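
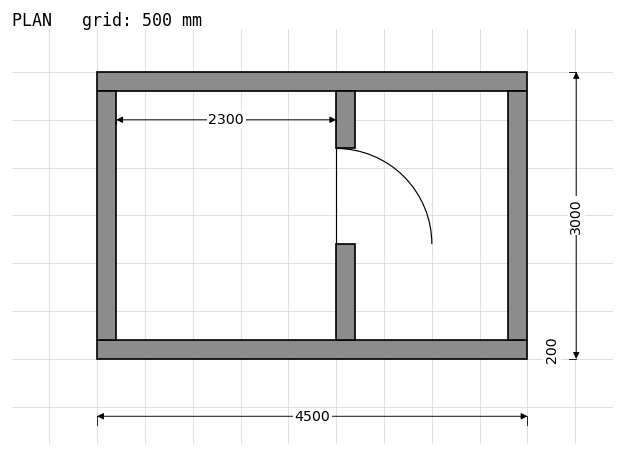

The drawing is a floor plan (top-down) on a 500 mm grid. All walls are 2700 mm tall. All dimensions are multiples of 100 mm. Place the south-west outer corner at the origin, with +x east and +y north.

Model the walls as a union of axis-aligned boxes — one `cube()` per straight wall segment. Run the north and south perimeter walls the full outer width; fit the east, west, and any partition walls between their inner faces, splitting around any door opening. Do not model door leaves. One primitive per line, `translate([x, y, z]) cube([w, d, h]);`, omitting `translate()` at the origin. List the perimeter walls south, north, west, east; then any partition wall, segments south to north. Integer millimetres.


cube([4500, 200, 2700]);
translate([0, 2800, 0]) cube([4500, 200, 2700]);
translate([0, 200, 0]) cube([200, 2600, 2700]);
translate([4300, 200, 0]) cube([200, 2600, 2700]);
translate([2500, 200, 0]) cube([200, 1000, 2700]);
translate([2500, 2200, 0]) cube([200, 600, 2700]);


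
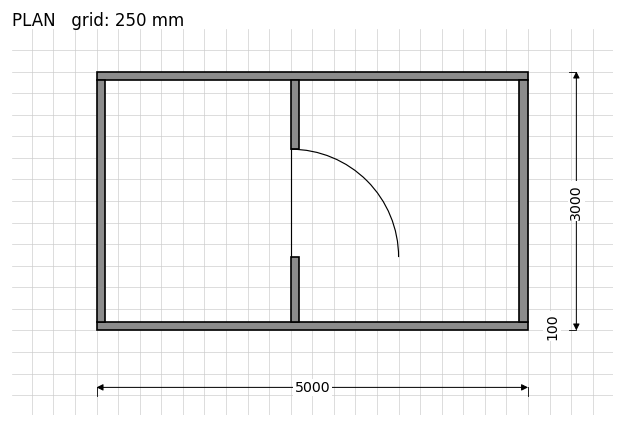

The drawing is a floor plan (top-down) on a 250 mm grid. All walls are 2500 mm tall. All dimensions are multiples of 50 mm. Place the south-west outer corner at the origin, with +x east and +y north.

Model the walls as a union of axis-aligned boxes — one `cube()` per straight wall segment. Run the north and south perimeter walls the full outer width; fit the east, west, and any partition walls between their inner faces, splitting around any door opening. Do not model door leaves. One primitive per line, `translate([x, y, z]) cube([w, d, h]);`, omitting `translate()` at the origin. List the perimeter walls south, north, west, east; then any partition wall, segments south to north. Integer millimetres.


cube([5000, 100, 2500]);
translate([0, 2900, 0]) cube([5000, 100, 2500]);
translate([0, 100, 0]) cube([100, 2800, 2500]);
translate([4900, 100, 0]) cube([100, 2800, 2500]);
translate([2250, 100, 0]) cube([100, 750, 2500]);
translate([2250, 2100, 0]) cube([100, 800, 2500]);


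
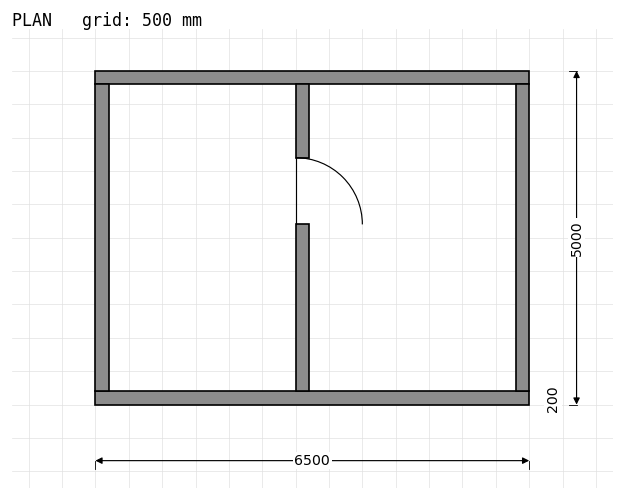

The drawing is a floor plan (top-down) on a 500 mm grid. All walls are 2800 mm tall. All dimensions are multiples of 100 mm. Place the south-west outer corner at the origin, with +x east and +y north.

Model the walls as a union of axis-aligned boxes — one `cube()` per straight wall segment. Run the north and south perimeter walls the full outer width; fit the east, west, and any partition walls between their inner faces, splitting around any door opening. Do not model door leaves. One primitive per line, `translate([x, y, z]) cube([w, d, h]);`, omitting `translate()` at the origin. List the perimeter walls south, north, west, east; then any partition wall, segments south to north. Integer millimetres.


cube([6500, 200, 2800]);
translate([0, 4800, 0]) cube([6500, 200, 2800]);
translate([0, 200, 0]) cube([200, 4600, 2800]);
translate([6300, 200, 0]) cube([200, 4600, 2800]);
translate([3000, 200, 0]) cube([200, 2500, 2800]);
translate([3000, 3700, 0]) cube([200, 1100, 2800]);


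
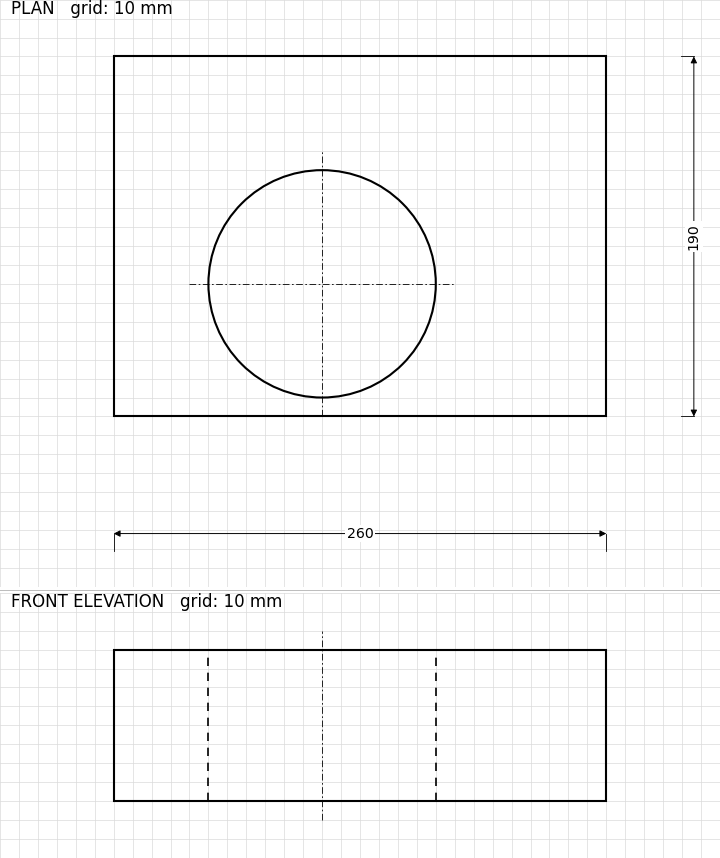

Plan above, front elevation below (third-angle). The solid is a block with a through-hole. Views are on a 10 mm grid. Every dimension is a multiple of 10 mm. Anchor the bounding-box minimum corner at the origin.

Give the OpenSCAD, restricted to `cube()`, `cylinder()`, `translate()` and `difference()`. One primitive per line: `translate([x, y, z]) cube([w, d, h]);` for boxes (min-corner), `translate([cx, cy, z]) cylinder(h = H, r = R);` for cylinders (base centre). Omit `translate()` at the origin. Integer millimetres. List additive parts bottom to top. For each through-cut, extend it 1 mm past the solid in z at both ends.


difference() {
  cube([260, 190, 80]);
  translate([110, 70, -1]) cylinder(h = 82, r = 60);
}


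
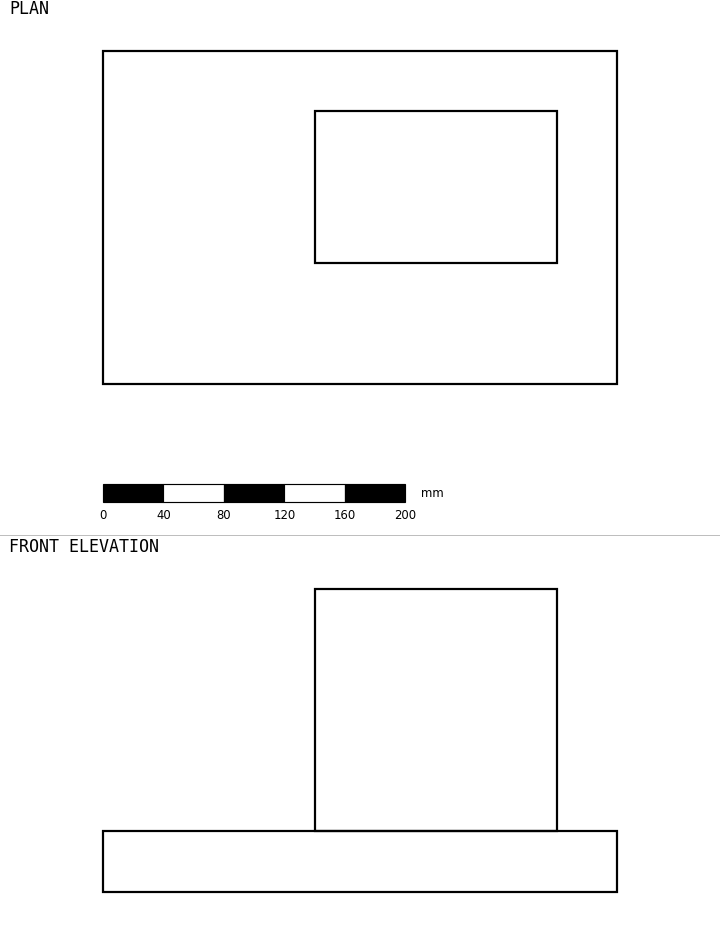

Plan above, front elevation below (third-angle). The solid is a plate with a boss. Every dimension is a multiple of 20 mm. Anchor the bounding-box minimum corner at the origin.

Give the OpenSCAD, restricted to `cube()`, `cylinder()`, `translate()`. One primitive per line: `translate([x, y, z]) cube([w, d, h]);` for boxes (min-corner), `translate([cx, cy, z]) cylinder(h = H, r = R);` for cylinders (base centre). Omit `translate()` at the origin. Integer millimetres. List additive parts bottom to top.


cube([340, 220, 40]);
translate([140, 80, 40]) cube([160, 100, 160]);


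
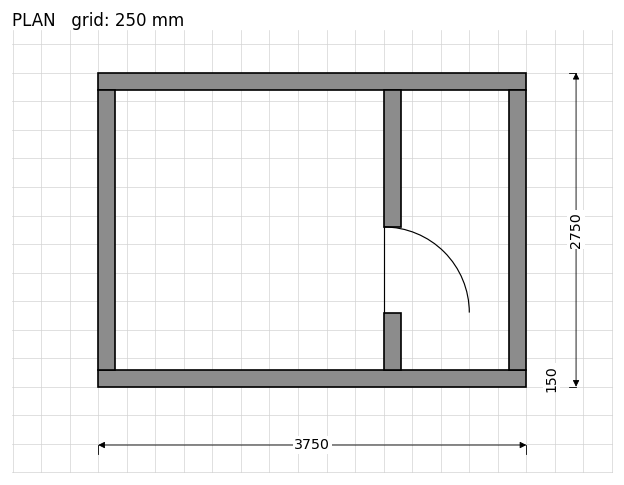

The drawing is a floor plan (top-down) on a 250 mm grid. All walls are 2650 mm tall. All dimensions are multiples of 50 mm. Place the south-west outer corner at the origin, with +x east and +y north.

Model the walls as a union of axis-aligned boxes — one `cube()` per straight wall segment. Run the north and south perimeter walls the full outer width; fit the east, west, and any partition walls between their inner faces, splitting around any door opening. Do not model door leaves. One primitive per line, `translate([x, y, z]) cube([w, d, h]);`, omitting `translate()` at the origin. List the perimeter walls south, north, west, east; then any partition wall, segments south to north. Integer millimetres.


cube([3750, 150, 2650]);
translate([0, 2600, 0]) cube([3750, 150, 2650]);
translate([0, 150, 0]) cube([150, 2450, 2650]);
translate([3600, 150, 0]) cube([150, 2450, 2650]);
translate([2500, 150, 0]) cube([150, 500, 2650]);
translate([2500, 1400, 0]) cube([150, 1200, 2650]);


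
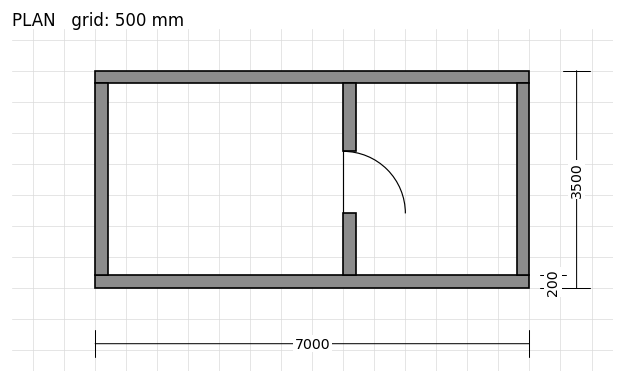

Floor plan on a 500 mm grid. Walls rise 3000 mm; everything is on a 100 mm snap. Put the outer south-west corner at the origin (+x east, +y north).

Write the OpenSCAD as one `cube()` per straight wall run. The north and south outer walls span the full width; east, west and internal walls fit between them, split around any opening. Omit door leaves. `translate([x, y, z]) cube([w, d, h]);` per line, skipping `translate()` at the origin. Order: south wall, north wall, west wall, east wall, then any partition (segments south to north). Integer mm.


cube([7000, 200, 3000]);
translate([0, 3300, 0]) cube([7000, 200, 3000]);
translate([0, 200, 0]) cube([200, 3100, 3000]);
translate([6800, 200, 0]) cube([200, 3100, 3000]);
translate([4000, 200, 0]) cube([200, 1000, 3000]);
translate([4000, 2200, 0]) cube([200, 1100, 3000]);


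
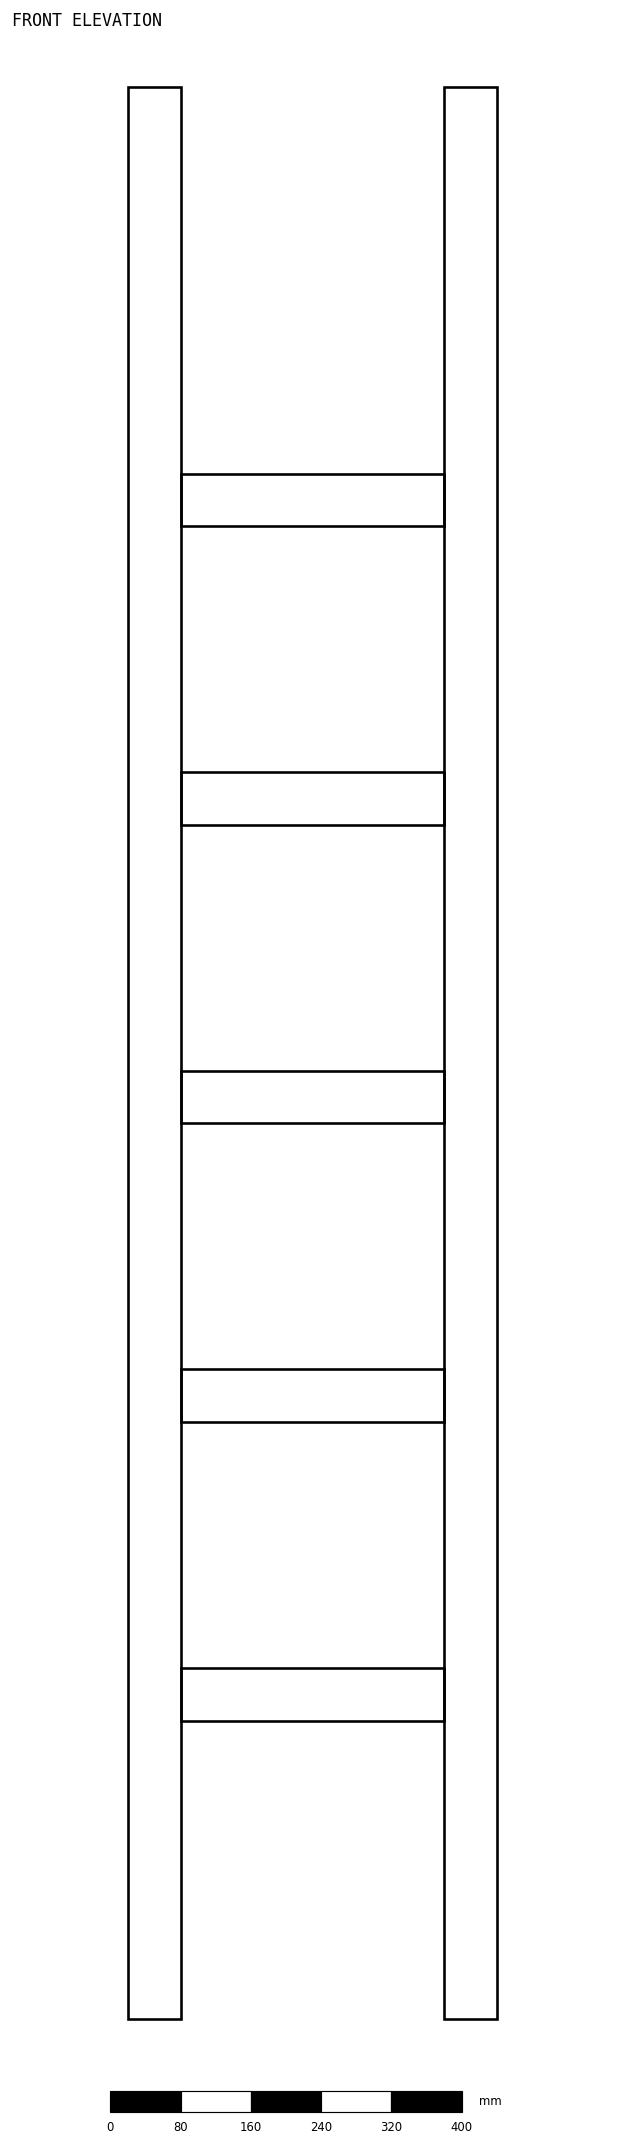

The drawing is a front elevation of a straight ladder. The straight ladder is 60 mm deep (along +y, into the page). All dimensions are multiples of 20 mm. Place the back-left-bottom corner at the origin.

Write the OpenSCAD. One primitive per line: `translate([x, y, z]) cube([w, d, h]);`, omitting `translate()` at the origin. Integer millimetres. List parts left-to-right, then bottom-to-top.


cube([60, 60, 2200]);
translate([60, 0, 340]) cube([300, 60, 60]);
translate([60, 0, 680]) cube([300, 60, 60]);
translate([60, 0, 1020]) cube([300, 60, 60]);
translate([60, 0, 1360]) cube([300, 60, 60]);
translate([60, 0, 1700]) cube([300, 60, 60]);
translate([360, 0, 0]) cube([60, 60, 2200]);


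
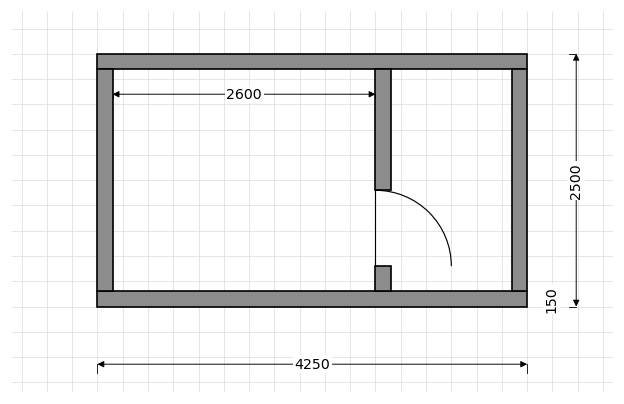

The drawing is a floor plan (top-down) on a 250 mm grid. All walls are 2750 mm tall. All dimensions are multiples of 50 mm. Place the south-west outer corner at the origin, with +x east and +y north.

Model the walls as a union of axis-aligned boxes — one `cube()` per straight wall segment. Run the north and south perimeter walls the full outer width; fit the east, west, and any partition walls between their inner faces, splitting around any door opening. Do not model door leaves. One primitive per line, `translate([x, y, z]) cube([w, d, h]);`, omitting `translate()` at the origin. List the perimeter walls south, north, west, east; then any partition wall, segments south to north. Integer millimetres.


cube([4250, 150, 2750]);
translate([0, 2350, 0]) cube([4250, 150, 2750]);
translate([0, 150, 0]) cube([150, 2200, 2750]);
translate([4100, 150, 0]) cube([150, 2200, 2750]);
translate([2750, 150, 0]) cube([150, 250, 2750]);
translate([2750, 1150, 0]) cube([150, 1200, 2750]);


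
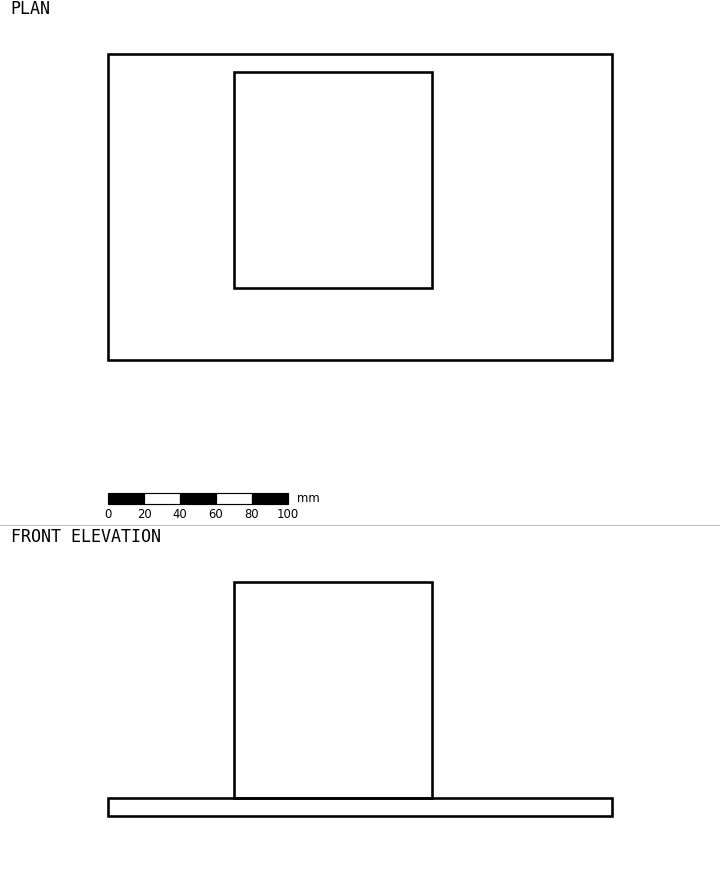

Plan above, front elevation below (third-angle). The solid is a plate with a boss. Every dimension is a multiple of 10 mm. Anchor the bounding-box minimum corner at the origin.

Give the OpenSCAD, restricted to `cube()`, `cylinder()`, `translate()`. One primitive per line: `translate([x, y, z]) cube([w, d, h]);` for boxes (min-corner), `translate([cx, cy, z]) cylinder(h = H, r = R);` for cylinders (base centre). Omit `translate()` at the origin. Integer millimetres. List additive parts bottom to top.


cube([280, 170, 10]);
translate([70, 40, 10]) cube([110, 120, 120]);


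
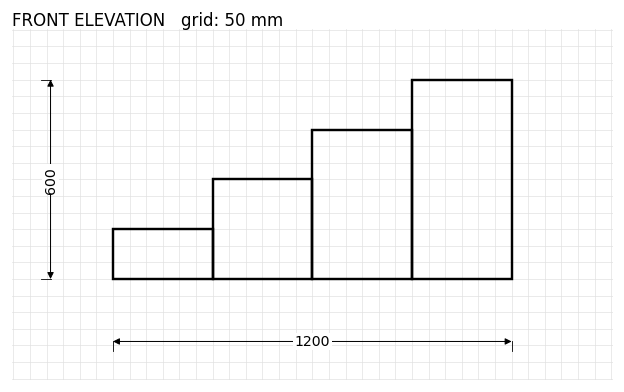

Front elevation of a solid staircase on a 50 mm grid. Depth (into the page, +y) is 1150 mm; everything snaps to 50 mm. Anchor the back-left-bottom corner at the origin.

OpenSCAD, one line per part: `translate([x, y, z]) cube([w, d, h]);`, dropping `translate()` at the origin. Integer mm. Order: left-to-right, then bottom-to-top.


cube([300, 1150, 150]);
translate([300, 0, 0]) cube([300, 1150, 300]);
translate([600, 0, 0]) cube([300, 1150, 450]);
translate([900, 0, 0]) cube([300, 1150, 600]);


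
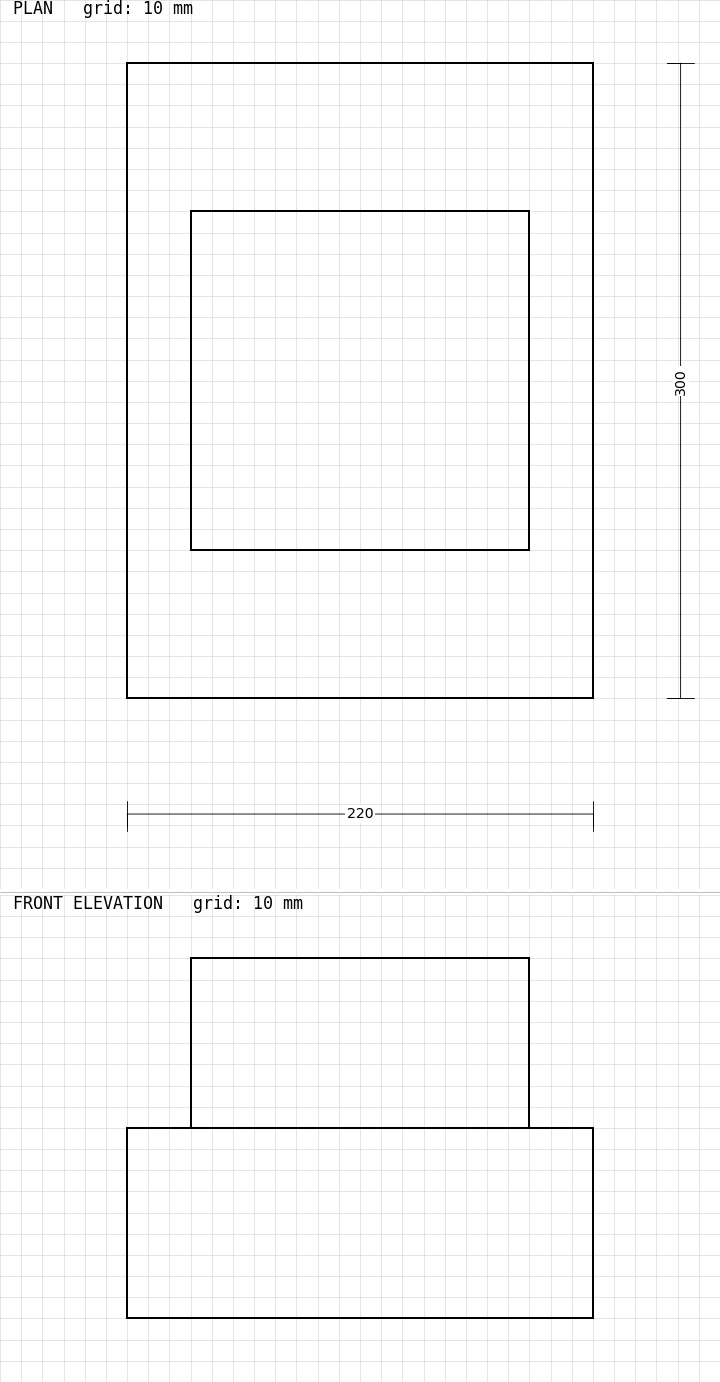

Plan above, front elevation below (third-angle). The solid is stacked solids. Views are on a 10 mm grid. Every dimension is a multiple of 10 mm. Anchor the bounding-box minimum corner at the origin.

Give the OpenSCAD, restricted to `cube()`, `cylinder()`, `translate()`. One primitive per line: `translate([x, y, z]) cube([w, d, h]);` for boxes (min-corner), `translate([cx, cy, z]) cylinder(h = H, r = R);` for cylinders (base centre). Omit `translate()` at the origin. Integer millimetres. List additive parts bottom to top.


cube([220, 300, 90]);
translate([30, 70, 90]) cube([160, 160, 80]);


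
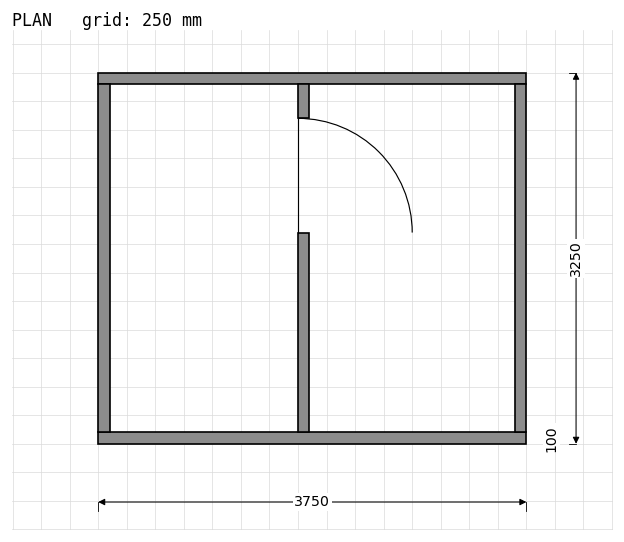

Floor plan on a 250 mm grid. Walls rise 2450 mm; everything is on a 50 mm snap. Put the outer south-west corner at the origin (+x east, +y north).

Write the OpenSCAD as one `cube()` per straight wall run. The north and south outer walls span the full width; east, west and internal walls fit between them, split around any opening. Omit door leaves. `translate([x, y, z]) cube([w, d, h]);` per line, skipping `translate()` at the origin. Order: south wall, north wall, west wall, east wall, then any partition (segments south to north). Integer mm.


cube([3750, 100, 2450]);
translate([0, 3150, 0]) cube([3750, 100, 2450]);
translate([0, 100, 0]) cube([100, 3050, 2450]);
translate([3650, 100, 0]) cube([100, 3050, 2450]);
translate([1750, 100, 0]) cube([100, 1750, 2450]);
translate([1750, 2850, 0]) cube([100, 300, 2450]);


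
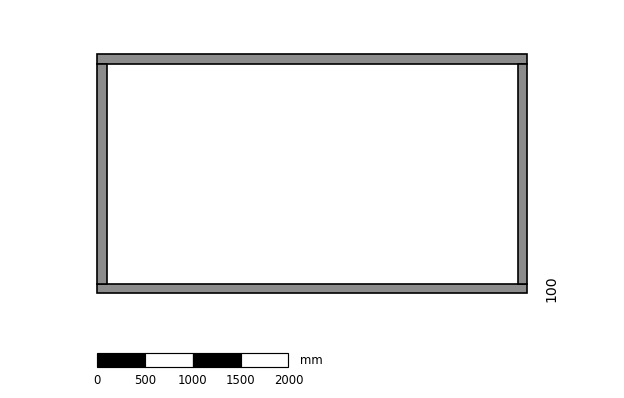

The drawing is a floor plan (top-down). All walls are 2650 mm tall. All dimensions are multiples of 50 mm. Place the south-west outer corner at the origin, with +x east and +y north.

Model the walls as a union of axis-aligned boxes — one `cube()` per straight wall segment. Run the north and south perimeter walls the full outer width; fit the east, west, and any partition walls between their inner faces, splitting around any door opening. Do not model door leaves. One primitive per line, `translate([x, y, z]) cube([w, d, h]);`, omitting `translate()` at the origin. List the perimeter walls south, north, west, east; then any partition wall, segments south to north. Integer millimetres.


cube([4500, 100, 2650]);
translate([0, 2400, 0]) cube([4500, 100, 2650]);
translate([0, 100, 0]) cube([100, 2300, 2650]);
translate([4400, 100, 0]) cube([100, 2300, 2650]);


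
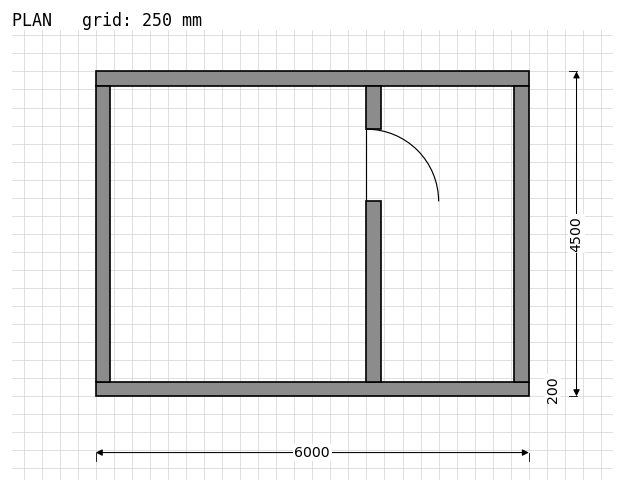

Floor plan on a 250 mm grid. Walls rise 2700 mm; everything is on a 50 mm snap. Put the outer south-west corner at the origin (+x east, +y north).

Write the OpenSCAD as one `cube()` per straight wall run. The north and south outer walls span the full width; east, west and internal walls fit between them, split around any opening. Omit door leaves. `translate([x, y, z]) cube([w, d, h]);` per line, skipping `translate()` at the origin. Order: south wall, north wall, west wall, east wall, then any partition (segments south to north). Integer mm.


cube([6000, 200, 2700]);
translate([0, 4300, 0]) cube([6000, 200, 2700]);
translate([0, 200, 0]) cube([200, 4100, 2700]);
translate([5800, 200, 0]) cube([200, 4100, 2700]);
translate([3750, 200, 0]) cube([200, 2500, 2700]);
translate([3750, 3700, 0]) cube([200, 600, 2700]);


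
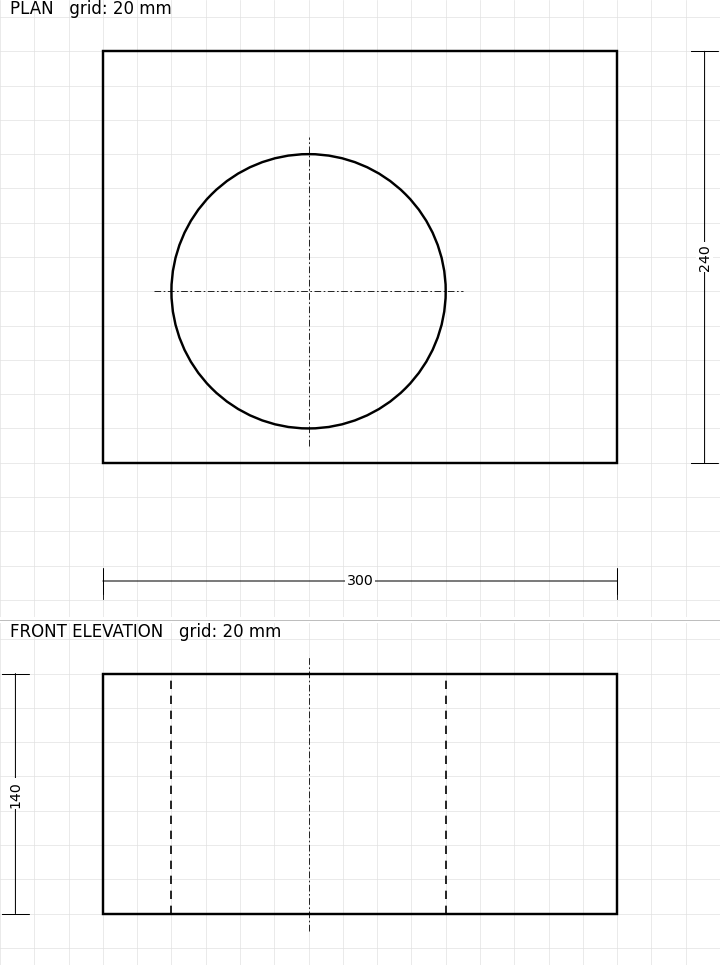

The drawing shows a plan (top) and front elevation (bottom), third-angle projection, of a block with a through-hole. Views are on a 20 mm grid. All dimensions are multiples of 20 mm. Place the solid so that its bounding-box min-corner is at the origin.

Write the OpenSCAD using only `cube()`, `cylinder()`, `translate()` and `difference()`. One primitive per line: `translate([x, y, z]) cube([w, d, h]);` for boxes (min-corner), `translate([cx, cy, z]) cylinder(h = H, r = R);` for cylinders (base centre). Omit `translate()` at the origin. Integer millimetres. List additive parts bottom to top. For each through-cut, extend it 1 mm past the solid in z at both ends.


difference() {
  cube([300, 240, 140]);
  translate([120, 100, -1]) cylinder(h = 142, r = 80);
}


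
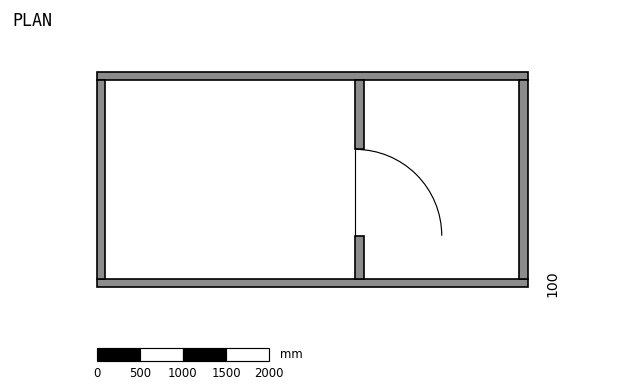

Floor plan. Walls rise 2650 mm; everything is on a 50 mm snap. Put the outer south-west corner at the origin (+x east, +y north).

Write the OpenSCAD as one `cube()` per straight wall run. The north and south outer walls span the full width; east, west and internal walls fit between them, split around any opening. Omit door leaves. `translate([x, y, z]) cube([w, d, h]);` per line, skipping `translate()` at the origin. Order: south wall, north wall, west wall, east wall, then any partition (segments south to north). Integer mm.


cube([5000, 100, 2650]);
translate([0, 2400, 0]) cube([5000, 100, 2650]);
translate([0, 100, 0]) cube([100, 2300, 2650]);
translate([4900, 100, 0]) cube([100, 2300, 2650]);
translate([3000, 100, 0]) cube([100, 500, 2650]);
translate([3000, 1600, 0]) cube([100, 800, 2650]);


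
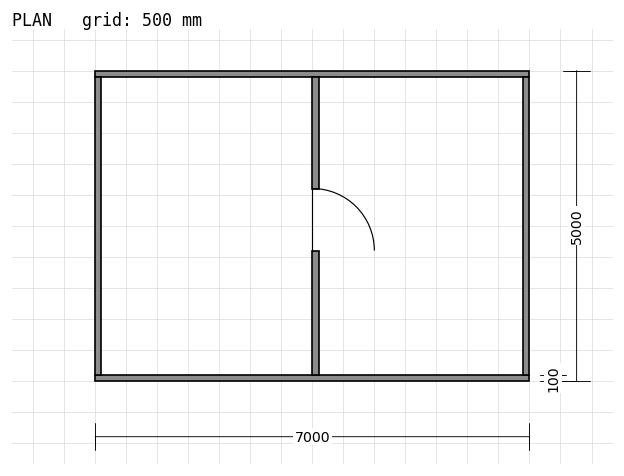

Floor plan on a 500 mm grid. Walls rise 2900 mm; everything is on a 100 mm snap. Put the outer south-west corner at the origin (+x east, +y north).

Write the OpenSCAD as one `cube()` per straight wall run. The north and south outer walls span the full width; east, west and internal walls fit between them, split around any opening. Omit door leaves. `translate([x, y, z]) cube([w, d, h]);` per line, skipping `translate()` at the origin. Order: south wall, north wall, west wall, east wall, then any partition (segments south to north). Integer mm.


cube([7000, 100, 2900]);
translate([0, 4900, 0]) cube([7000, 100, 2900]);
translate([0, 100, 0]) cube([100, 4800, 2900]);
translate([6900, 100, 0]) cube([100, 4800, 2900]);
translate([3500, 100, 0]) cube([100, 2000, 2900]);
translate([3500, 3100, 0]) cube([100, 1800, 2900]);


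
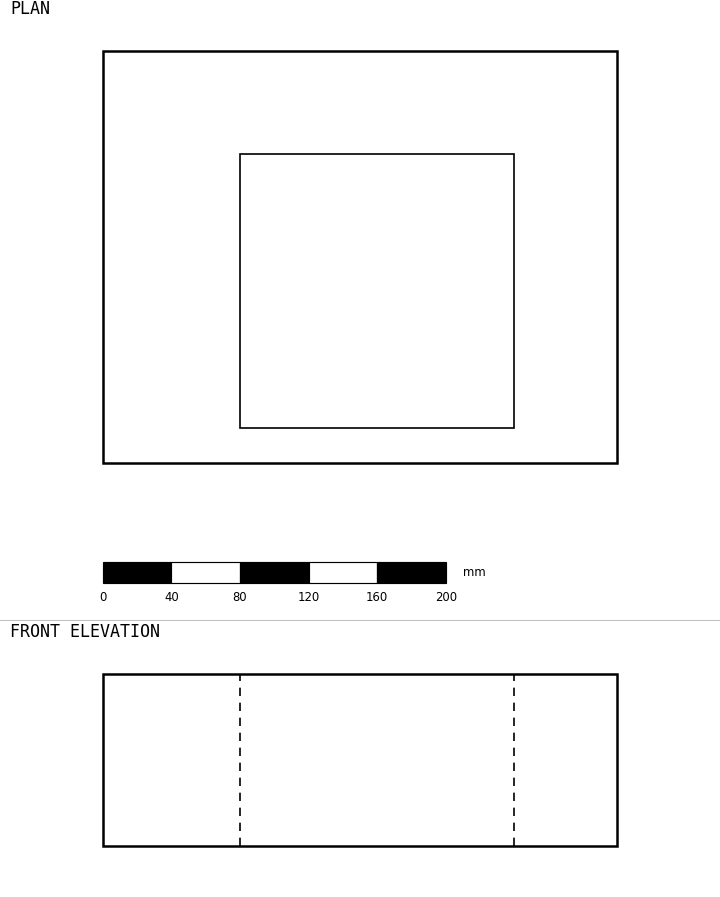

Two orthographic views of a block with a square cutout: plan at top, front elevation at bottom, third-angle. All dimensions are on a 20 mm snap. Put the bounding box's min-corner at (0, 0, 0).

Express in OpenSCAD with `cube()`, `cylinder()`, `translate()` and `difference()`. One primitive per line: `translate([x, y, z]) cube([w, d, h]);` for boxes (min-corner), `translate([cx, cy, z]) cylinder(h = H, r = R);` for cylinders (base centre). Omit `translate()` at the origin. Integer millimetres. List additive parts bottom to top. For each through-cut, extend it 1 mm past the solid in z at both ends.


difference() {
  cube([300, 240, 100]);
  translate([80, 20, -1]) cube([160, 160, 102]);
}


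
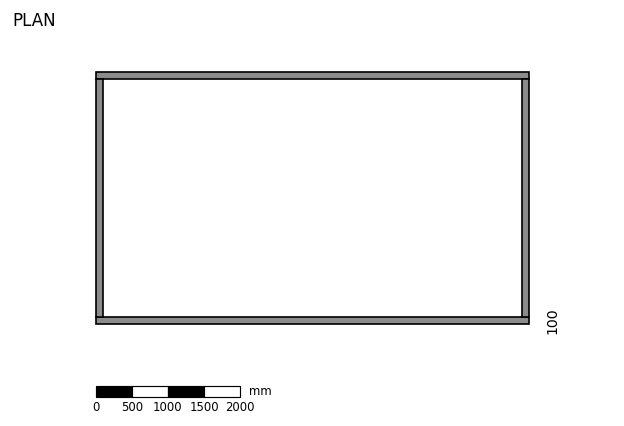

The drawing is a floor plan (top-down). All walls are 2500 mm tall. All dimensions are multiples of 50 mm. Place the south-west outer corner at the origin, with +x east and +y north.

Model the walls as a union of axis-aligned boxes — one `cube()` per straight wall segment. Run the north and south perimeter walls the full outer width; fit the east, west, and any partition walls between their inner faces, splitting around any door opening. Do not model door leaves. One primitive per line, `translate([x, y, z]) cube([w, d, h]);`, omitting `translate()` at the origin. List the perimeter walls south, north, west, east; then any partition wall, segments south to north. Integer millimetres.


cube([6000, 100, 2500]);
translate([0, 3400, 0]) cube([6000, 100, 2500]);
translate([0, 100, 0]) cube([100, 3300, 2500]);
translate([5900, 100, 0]) cube([100, 3300, 2500]);


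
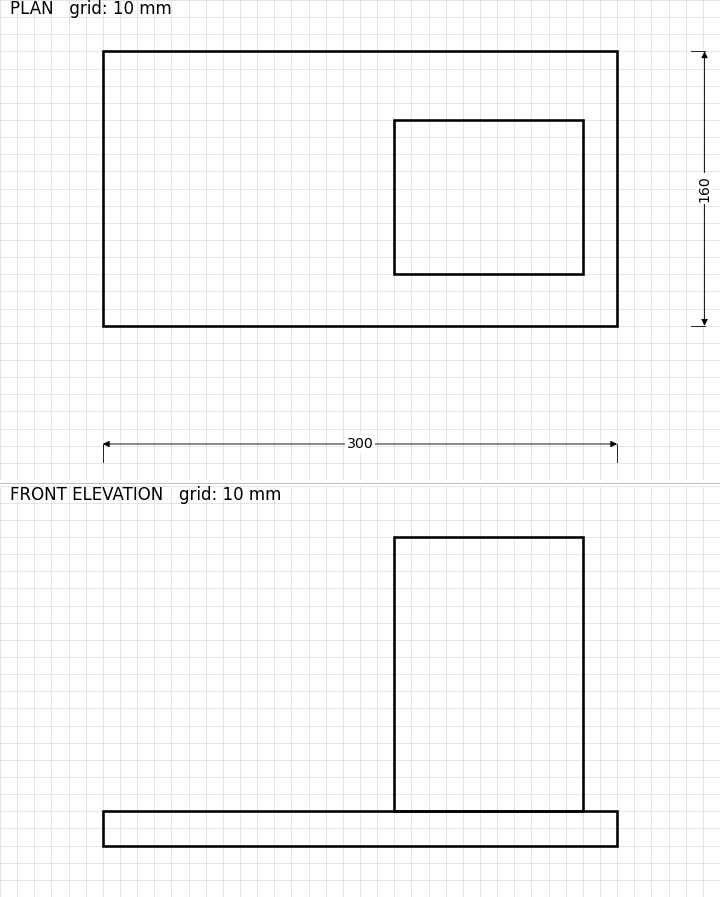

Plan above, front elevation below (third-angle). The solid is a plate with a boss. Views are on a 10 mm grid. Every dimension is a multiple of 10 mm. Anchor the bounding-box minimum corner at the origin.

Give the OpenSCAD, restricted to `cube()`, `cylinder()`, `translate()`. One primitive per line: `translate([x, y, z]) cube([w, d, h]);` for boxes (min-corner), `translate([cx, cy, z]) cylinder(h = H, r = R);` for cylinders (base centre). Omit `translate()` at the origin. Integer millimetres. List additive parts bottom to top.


cube([300, 160, 20]);
translate([170, 30, 20]) cube([110, 90, 160]);


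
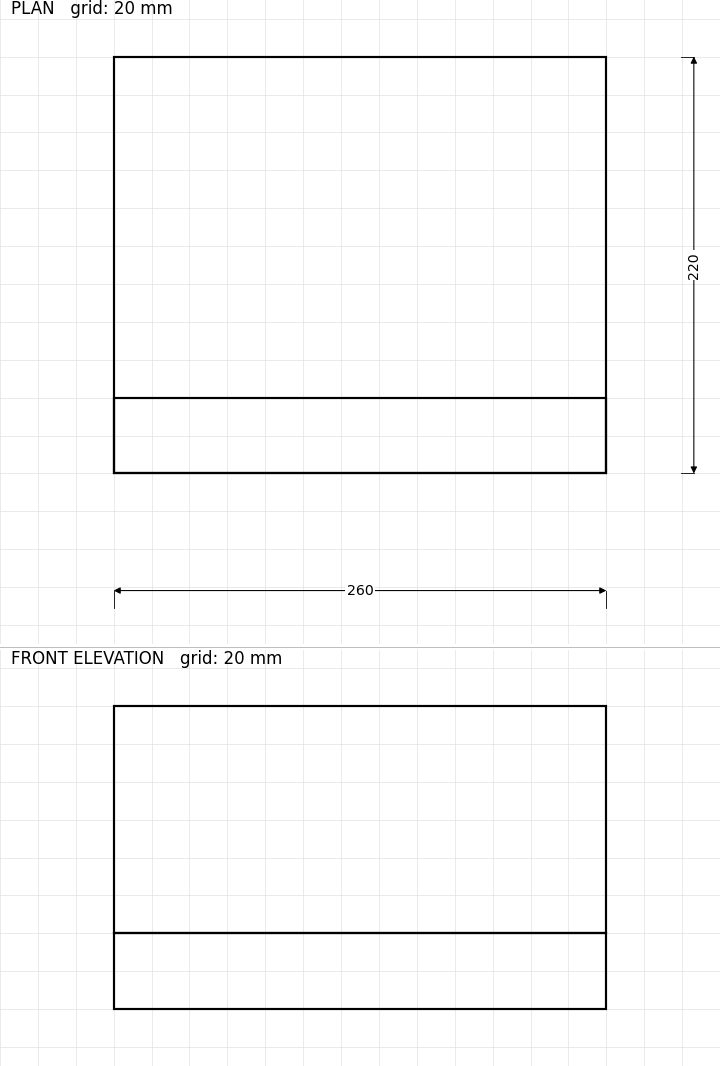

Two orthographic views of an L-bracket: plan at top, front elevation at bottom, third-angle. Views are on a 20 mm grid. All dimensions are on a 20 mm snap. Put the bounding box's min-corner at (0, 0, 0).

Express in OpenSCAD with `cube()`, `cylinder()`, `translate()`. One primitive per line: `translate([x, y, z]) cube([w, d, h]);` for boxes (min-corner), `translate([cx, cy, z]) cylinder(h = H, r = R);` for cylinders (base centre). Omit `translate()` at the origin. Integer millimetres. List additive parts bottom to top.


cube([260, 220, 40]);
translate([0, 0, 40]) cube([260, 40, 120]);


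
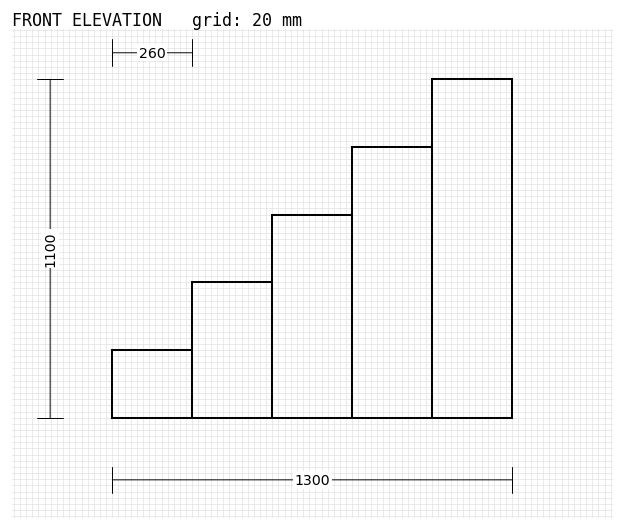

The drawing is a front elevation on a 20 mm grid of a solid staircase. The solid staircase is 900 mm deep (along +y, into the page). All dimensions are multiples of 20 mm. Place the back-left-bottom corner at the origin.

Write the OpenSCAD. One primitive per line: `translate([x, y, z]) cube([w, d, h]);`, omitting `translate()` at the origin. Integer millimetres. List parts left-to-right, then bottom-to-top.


cube([260, 900, 220]);
translate([260, 0, 0]) cube([260, 900, 440]);
translate([520, 0, 0]) cube([260, 900, 660]);
translate([780, 0, 0]) cube([260, 900, 880]);
translate([1040, 0, 0]) cube([260, 900, 1100]);


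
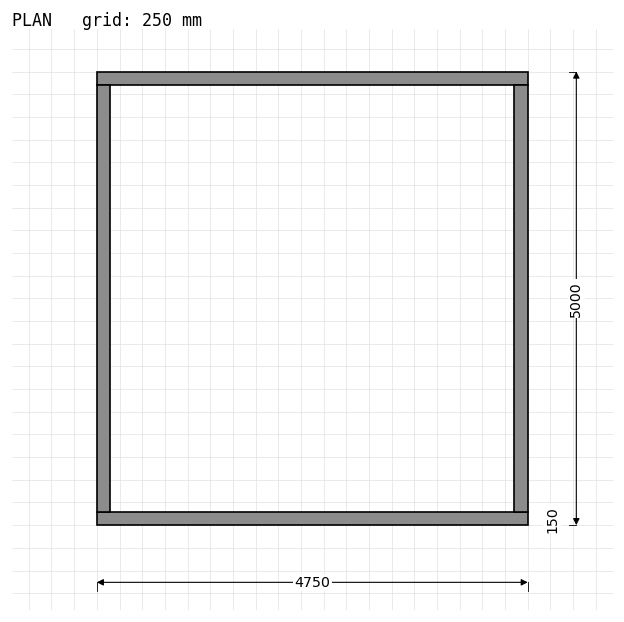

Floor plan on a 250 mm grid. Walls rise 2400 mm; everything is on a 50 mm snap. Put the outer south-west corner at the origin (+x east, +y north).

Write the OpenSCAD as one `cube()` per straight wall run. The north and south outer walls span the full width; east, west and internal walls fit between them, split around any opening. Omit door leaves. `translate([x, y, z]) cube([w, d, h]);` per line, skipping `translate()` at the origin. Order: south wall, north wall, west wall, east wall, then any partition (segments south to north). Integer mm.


cube([4750, 150, 2400]);
translate([0, 4850, 0]) cube([4750, 150, 2400]);
translate([0, 150, 0]) cube([150, 4700, 2400]);
translate([4600, 150, 0]) cube([150, 4700, 2400]);


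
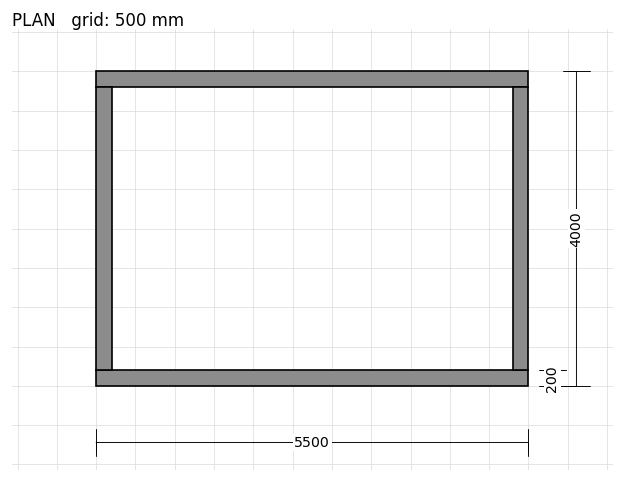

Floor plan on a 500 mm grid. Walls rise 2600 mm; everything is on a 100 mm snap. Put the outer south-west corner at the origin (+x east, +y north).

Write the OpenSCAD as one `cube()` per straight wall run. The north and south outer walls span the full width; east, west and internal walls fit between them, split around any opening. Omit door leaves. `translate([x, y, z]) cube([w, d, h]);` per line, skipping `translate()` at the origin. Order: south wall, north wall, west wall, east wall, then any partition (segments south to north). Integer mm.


cube([5500, 200, 2600]);
translate([0, 3800, 0]) cube([5500, 200, 2600]);
translate([0, 200, 0]) cube([200, 3600, 2600]);
translate([5300, 200, 0]) cube([200, 3600, 2600]);


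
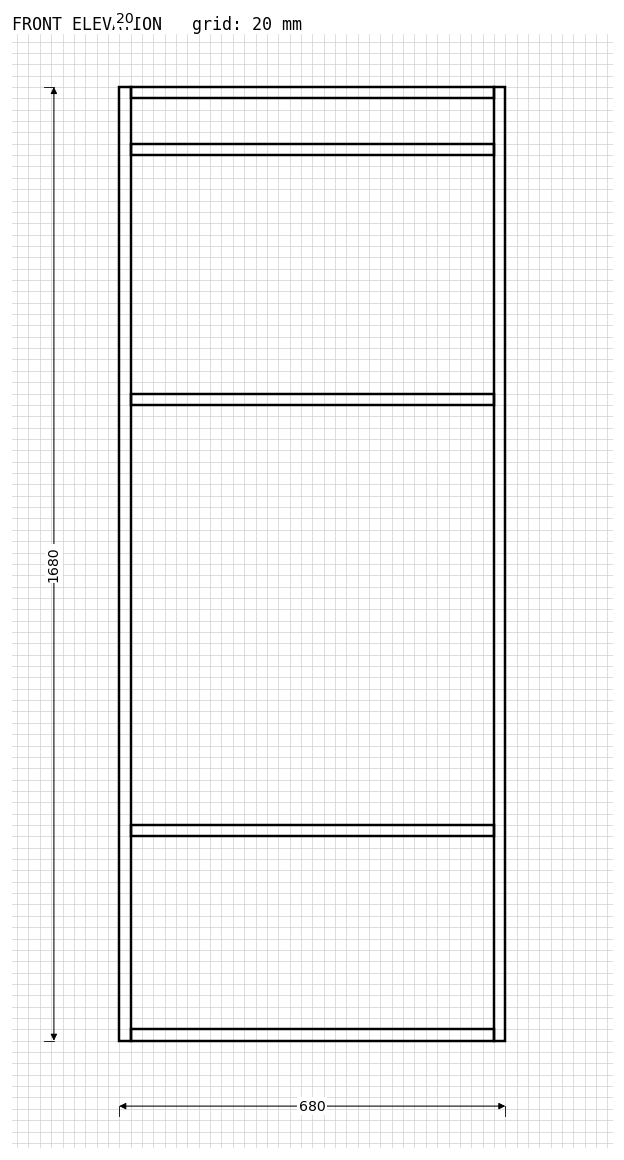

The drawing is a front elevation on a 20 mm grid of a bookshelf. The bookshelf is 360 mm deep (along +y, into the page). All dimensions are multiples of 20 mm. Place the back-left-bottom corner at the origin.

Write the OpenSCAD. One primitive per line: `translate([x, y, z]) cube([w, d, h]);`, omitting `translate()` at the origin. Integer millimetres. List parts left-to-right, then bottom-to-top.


cube([20, 360, 1680]);
translate([20, 0, 0]) cube([640, 360, 20]);
translate([20, 0, 360]) cube([640, 360, 20]);
translate([20, 0, 1120]) cube([640, 360, 20]);
translate([20, 0, 1560]) cube([640, 360, 20]);
translate([20, 0, 1660]) cube([640, 360, 20]);
translate([660, 0, 0]) cube([20, 360, 1680]);


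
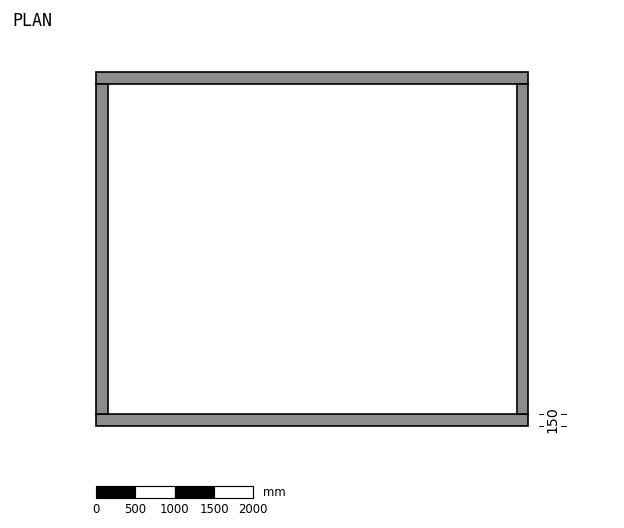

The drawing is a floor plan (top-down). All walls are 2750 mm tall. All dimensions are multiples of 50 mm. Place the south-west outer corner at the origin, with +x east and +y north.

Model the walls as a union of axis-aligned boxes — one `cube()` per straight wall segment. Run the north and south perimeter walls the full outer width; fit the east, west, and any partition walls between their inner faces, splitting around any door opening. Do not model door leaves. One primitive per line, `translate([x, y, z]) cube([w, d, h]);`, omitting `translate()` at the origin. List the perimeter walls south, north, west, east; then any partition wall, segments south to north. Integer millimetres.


cube([5500, 150, 2750]);
translate([0, 4350, 0]) cube([5500, 150, 2750]);
translate([0, 150, 0]) cube([150, 4200, 2750]);
translate([5350, 150, 0]) cube([150, 4200, 2750]);


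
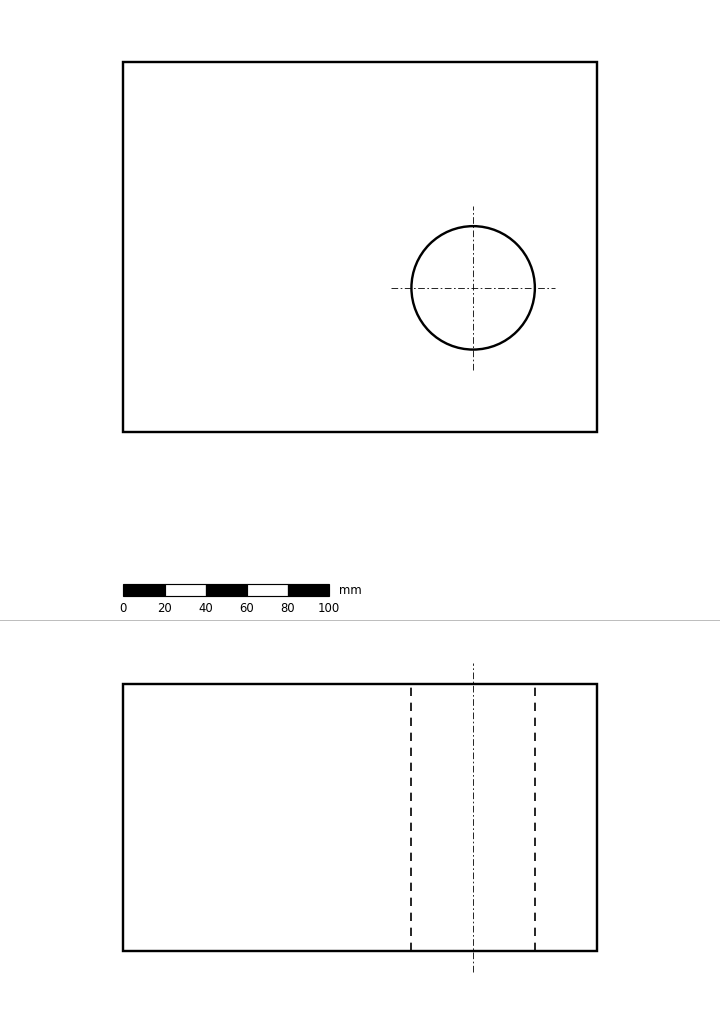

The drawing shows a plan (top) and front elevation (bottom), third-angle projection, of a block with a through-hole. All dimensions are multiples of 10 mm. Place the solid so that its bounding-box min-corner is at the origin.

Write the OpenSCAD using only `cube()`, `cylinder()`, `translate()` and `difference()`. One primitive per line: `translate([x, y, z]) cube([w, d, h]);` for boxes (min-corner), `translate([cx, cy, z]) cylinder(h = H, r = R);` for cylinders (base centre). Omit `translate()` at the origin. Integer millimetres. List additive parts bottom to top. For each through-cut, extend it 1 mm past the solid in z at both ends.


difference() {
  cube([230, 180, 130]);
  translate([170, 70, -1]) cylinder(h = 132, r = 30);
}


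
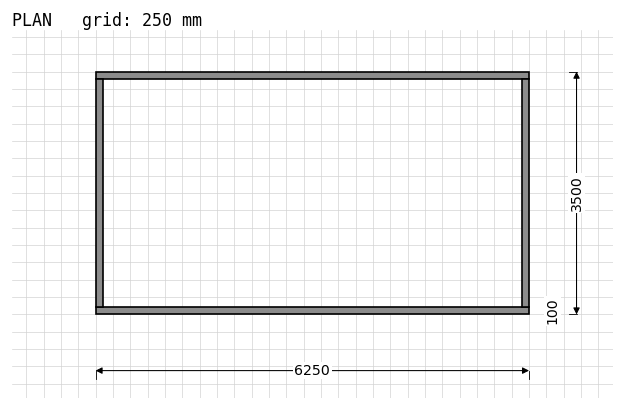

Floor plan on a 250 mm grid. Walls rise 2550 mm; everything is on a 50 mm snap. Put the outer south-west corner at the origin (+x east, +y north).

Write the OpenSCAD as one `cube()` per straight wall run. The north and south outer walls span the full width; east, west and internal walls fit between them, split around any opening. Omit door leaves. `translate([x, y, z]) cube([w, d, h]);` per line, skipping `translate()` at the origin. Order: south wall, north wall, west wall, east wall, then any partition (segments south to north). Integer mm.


cube([6250, 100, 2550]);
translate([0, 3400, 0]) cube([6250, 100, 2550]);
translate([0, 100, 0]) cube([100, 3300, 2550]);
translate([6150, 100, 0]) cube([100, 3300, 2550]);


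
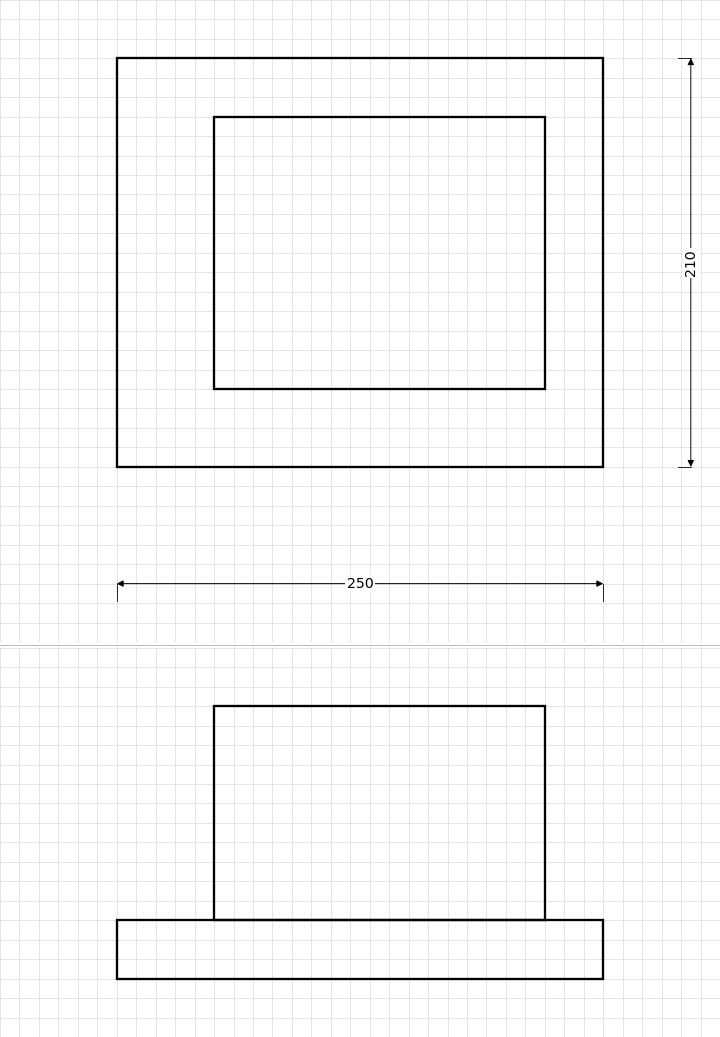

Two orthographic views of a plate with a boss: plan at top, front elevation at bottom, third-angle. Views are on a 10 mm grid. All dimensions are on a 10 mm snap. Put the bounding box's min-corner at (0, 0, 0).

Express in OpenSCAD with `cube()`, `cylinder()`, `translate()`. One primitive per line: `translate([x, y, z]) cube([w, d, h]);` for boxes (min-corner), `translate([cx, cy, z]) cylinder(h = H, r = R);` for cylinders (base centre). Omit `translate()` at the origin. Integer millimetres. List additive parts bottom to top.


cube([250, 210, 30]);
translate([50, 40, 30]) cube([170, 140, 110]);


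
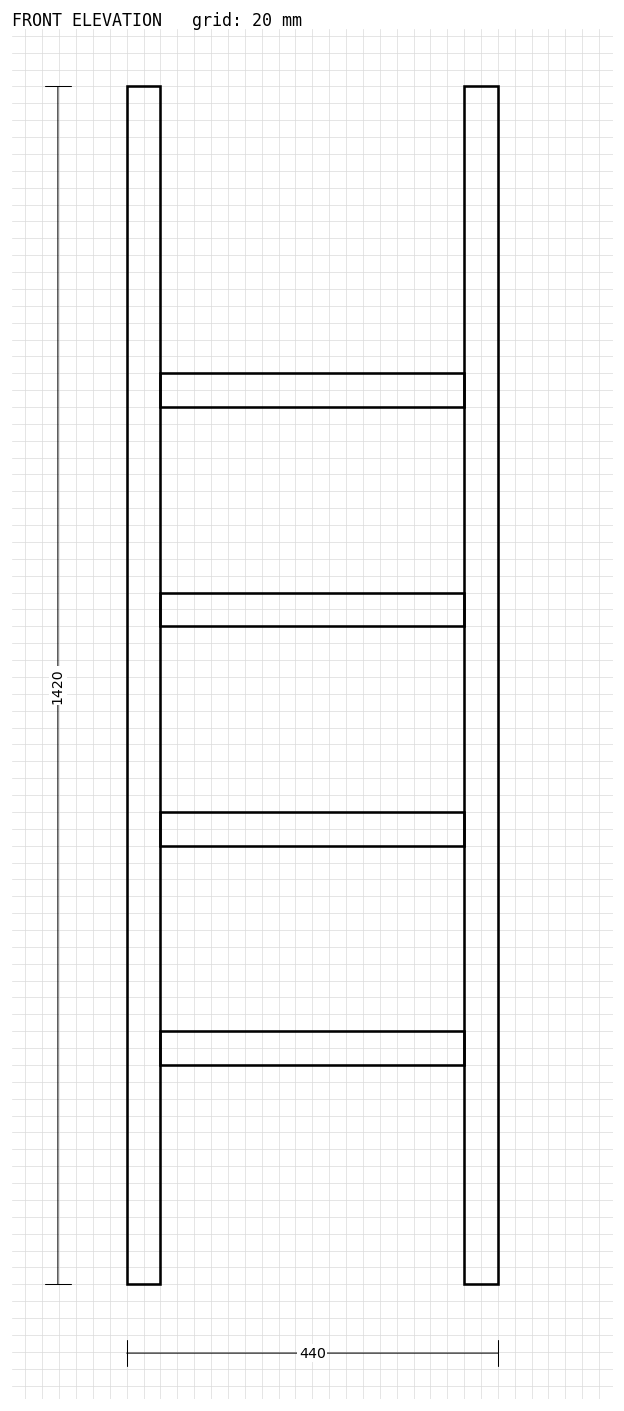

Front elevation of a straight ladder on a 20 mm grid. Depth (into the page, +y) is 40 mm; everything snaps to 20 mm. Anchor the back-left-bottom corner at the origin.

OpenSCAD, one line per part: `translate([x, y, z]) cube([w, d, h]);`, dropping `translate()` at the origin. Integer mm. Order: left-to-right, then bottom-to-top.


cube([40, 40, 1420]);
translate([40, 0, 260]) cube([360, 40, 40]);
translate([40, 0, 520]) cube([360, 40, 40]);
translate([40, 0, 780]) cube([360, 40, 40]);
translate([40, 0, 1040]) cube([360, 40, 40]);
translate([400, 0, 0]) cube([40, 40, 1420]);


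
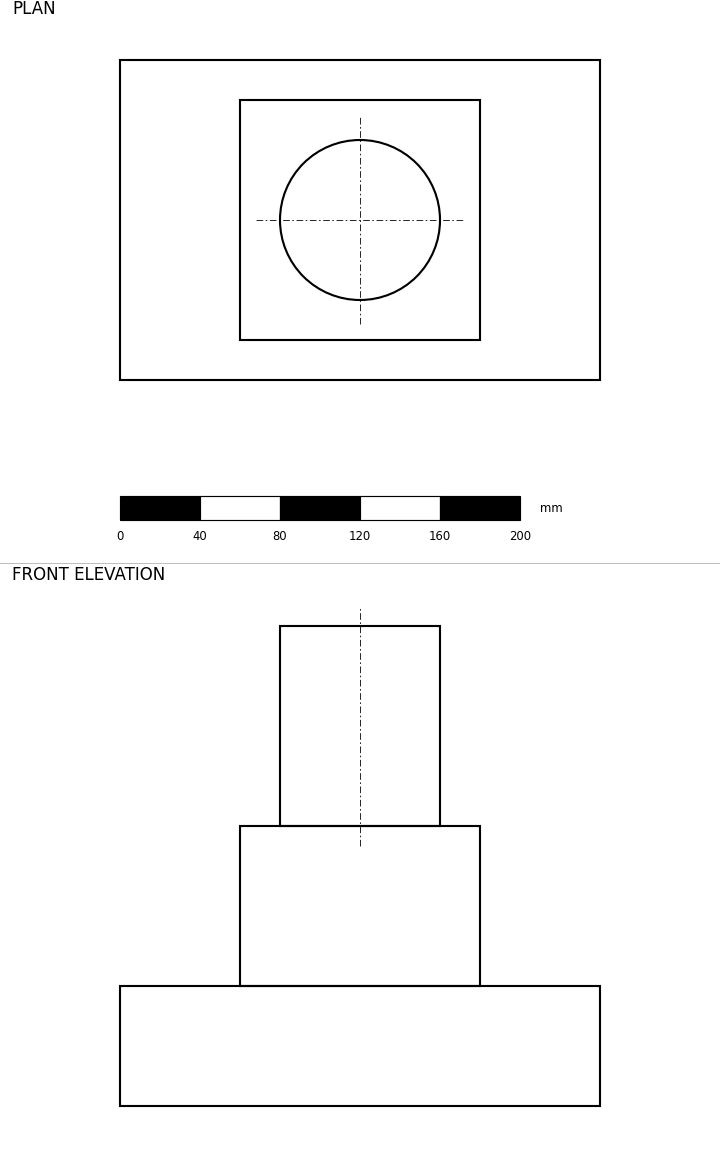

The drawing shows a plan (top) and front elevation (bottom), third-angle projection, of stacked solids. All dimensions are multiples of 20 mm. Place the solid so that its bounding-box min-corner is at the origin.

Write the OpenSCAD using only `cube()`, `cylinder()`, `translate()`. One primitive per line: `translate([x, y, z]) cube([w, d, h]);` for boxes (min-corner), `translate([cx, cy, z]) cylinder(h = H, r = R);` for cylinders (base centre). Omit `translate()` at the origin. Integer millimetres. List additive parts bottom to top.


cube([240, 160, 60]);
translate([60, 20, 60]) cube([120, 120, 80]);
translate([120, 80, 140]) cylinder(h = 100, r = 40);


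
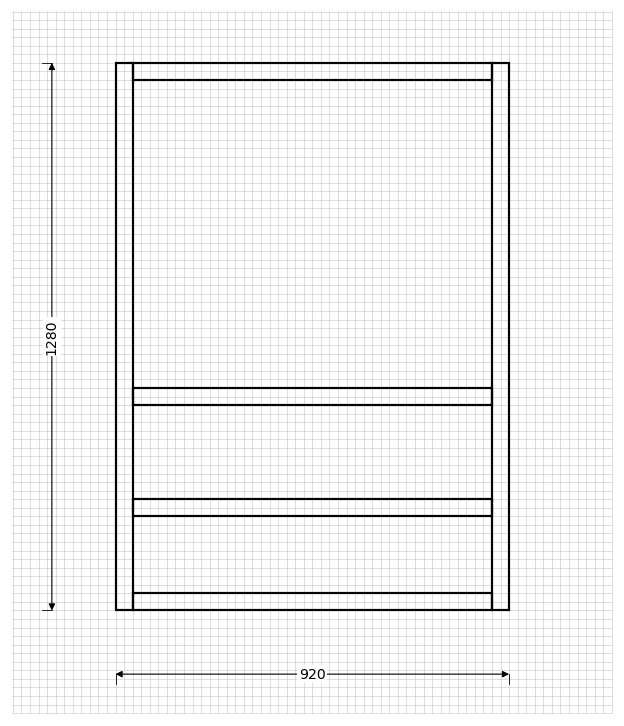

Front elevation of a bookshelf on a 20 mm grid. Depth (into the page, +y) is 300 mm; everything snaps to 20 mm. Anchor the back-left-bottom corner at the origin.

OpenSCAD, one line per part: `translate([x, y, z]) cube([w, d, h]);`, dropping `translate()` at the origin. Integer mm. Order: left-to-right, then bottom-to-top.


cube([40, 300, 1280]);
translate([40, 0, 0]) cube([840, 300, 40]);
translate([40, 0, 220]) cube([840, 300, 40]);
translate([40, 0, 480]) cube([840, 300, 40]);
translate([40, 0, 1240]) cube([840, 300, 40]);
translate([880, 0, 0]) cube([40, 300, 1280]);


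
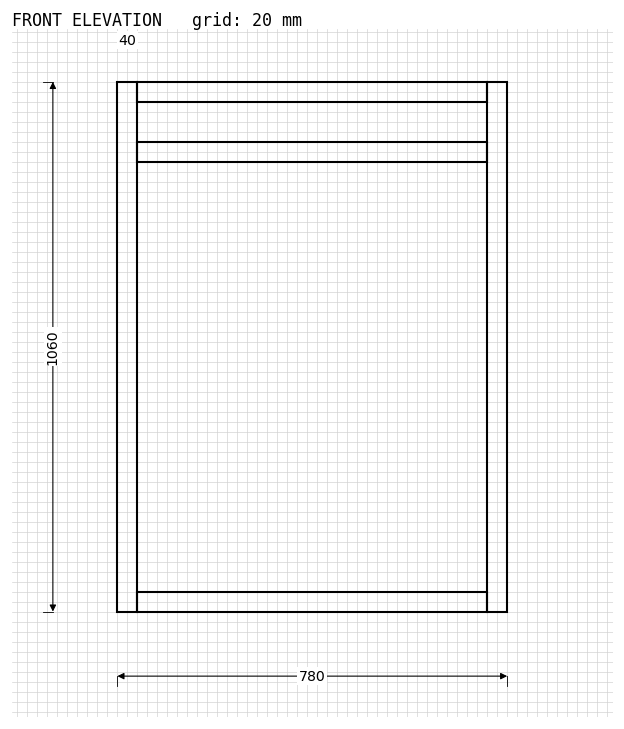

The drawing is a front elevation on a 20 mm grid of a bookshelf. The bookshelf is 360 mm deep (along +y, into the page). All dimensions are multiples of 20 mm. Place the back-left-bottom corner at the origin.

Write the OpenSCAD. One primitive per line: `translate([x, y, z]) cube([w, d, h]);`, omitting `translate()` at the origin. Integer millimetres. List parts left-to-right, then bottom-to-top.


cube([40, 360, 1060]);
translate([40, 0, 0]) cube([700, 360, 40]);
translate([40, 0, 900]) cube([700, 360, 40]);
translate([40, 0, 1020]) cube([700, 360, 40]);
translate([740, 0, 0]) cube([40, 360, 1060]);


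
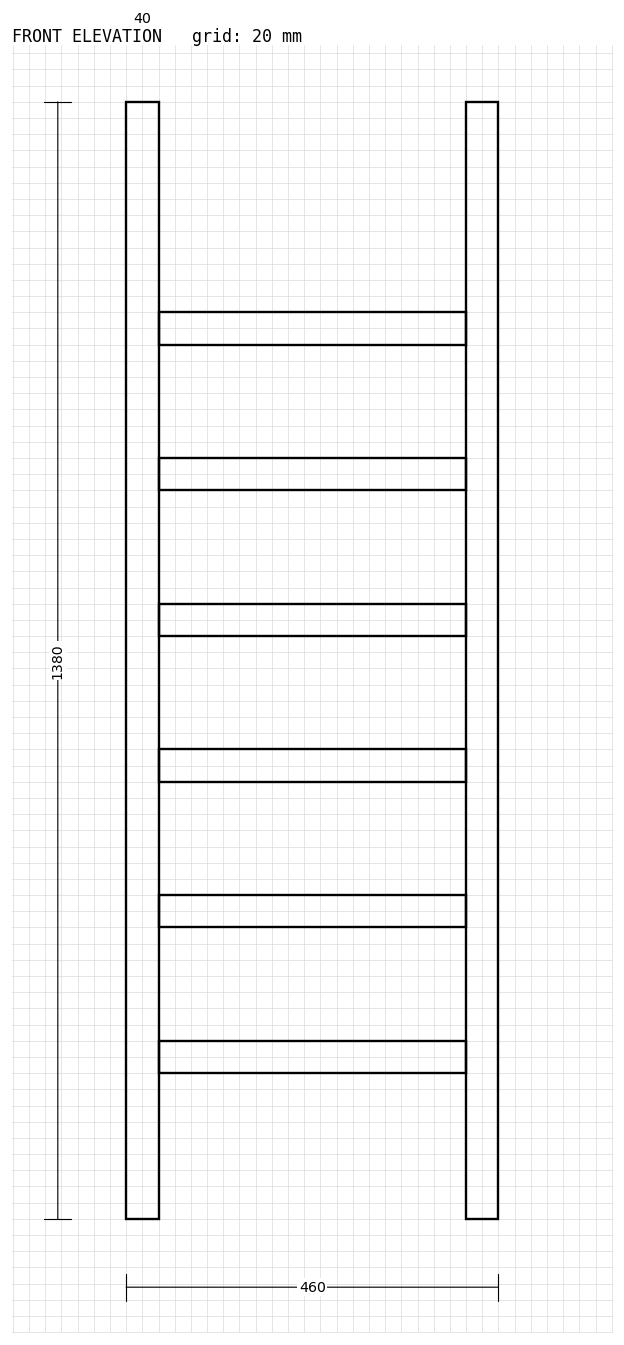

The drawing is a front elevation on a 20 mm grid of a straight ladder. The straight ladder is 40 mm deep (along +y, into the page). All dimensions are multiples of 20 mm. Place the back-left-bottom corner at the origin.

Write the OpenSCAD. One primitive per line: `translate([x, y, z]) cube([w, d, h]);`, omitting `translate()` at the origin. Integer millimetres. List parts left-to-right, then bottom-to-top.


cube([40, 40, 1380]);
translate([40, 0, 180]) cube([380, 40, 40]);
translate([40, 0, 360]) cube([380, 40, 40]);
translate([40, 0, 540]) cube([380, 40, 40]);
translate([40, 0, 720]) cube([380, 40, 40]);
translate([40, 0, 900]) cube([380, 40, 40]);
translate([40, 0, 1080]) cube([380, 40, 40]);
translate([420, 0, 0]) cube([40, 40, 1380]);


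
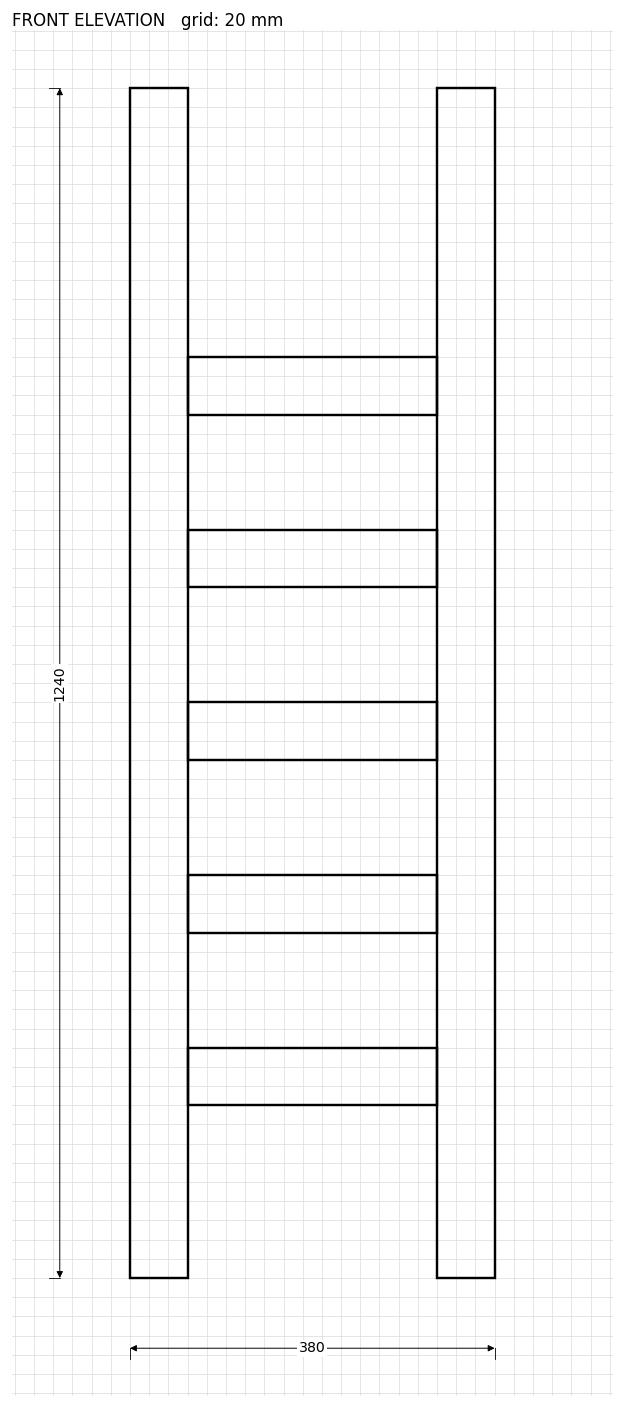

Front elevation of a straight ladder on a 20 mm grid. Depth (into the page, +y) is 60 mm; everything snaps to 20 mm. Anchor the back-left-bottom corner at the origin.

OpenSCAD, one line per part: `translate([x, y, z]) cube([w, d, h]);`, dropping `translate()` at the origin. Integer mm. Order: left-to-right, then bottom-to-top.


cube([60, 60, 1240]);
translate([60, 0, 180]) cube([260, 60, 60]);
translate([60, 0, 360]) cube([260, 60, 60]);
translate([60, 0, 540]) cube([260, 60, 60]);
translate([60, 0, 720]) cube([260, 60, 60]);
translate([60, 0, 900]) cube([260, 60, 60]);
translate([320, 0, 0]) cube([60, 60, 1240]);


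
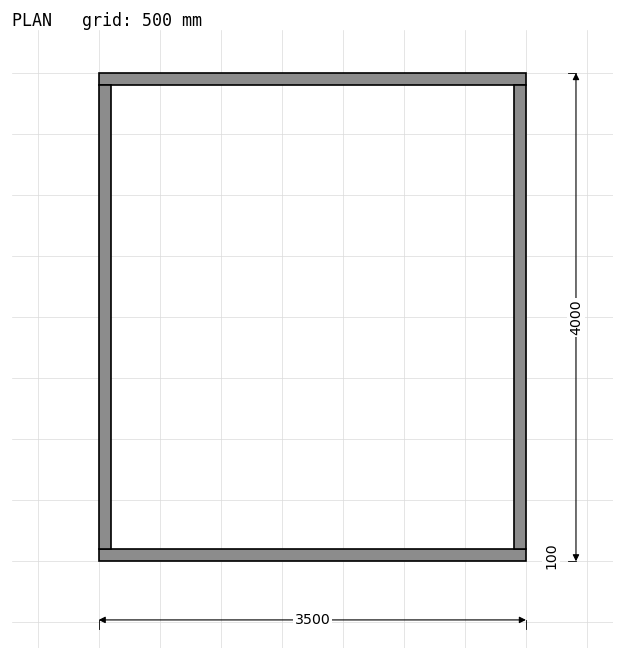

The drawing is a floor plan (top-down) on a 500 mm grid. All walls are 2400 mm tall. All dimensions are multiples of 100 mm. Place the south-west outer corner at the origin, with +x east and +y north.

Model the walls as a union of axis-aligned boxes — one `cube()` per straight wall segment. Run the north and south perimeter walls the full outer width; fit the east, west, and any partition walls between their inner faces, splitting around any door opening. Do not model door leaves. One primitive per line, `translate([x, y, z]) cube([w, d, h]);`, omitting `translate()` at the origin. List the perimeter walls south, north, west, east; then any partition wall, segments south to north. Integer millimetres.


cube([3500, 100, 2400]);
translate([0, 3900, 0]) cube([3500, 100, 2400]);
translate([0, 100, 0]) cube([100, 3800, 2400]);
translate([3400, 100, 0]) cube([100, 3800, 2400]);


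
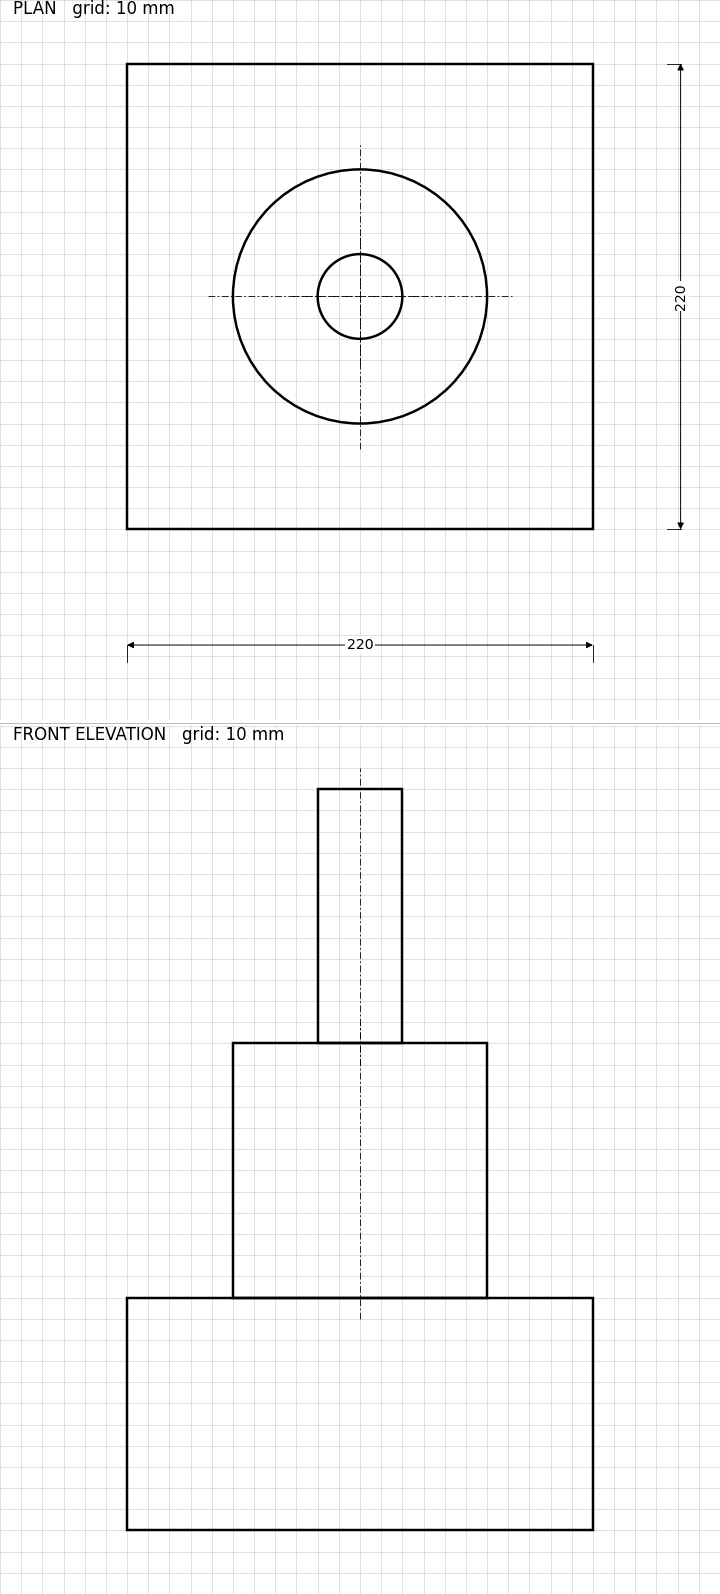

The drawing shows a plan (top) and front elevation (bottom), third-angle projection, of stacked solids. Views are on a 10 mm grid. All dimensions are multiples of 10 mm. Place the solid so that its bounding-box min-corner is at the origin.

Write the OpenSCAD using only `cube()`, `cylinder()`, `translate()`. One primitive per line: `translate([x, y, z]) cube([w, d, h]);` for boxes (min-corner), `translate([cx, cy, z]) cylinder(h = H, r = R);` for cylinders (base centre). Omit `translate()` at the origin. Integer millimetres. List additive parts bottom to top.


cube([220, 220, 110]);
translate([110, 110, 110]) cylinder(h = 120, r = 60);
translate([110, 110, 230]) cylinder(h = 120, r = 20);


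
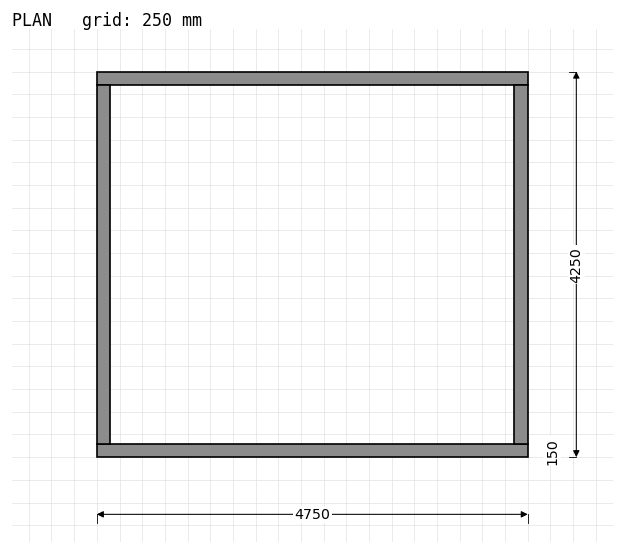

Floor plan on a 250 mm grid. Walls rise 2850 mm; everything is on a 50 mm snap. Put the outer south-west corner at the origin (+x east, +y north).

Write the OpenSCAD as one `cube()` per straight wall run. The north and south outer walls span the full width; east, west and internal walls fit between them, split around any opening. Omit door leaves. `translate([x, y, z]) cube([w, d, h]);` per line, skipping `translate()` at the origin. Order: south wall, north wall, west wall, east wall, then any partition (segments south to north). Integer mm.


cube([4750, 150, 2850]);
translate([0, 4100, 0]) cube([4750, 150, 2850]);
translate([0, 150, 0]) cube([150, 3950, 2850]);
translate([4600, 150, 0]) cube([150, 3950, 2850]);
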